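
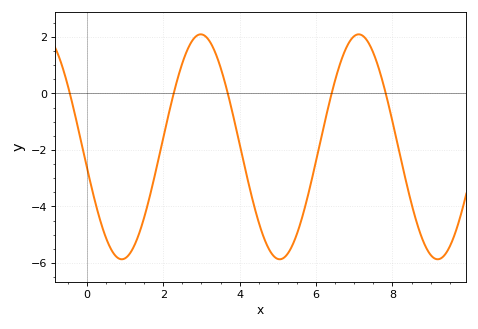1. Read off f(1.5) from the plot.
-4.4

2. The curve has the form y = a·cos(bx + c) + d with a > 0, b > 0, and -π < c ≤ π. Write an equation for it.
y = 3.98cos(1.52x + 1.75) - 1.89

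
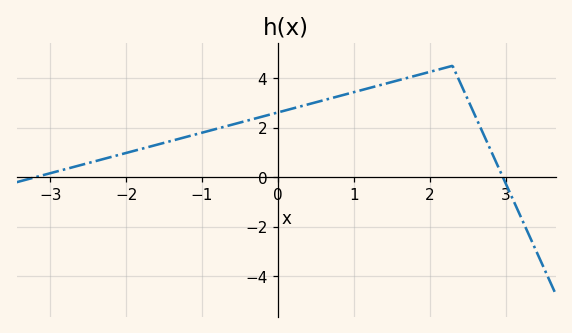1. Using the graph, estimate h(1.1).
3.6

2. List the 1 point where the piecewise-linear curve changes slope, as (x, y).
(2.3, 4.5)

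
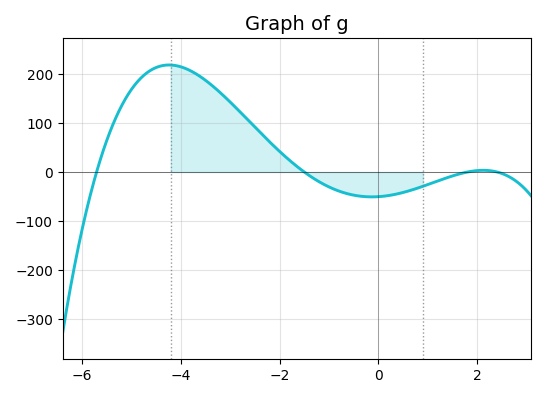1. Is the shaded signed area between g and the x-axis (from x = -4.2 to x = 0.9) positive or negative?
positive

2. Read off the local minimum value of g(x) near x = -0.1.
-50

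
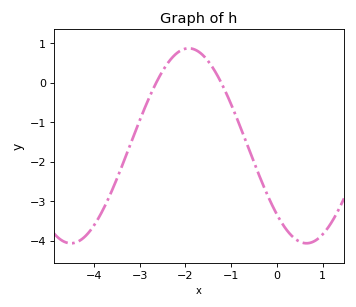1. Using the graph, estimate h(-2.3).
0.6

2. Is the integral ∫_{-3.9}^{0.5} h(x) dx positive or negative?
negative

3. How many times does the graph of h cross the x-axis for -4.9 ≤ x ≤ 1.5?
2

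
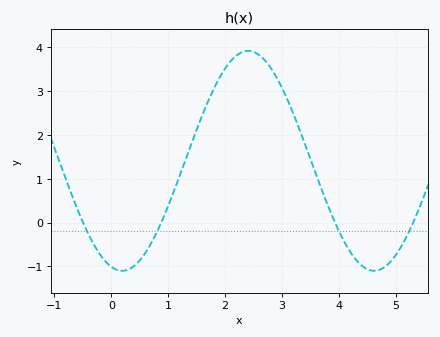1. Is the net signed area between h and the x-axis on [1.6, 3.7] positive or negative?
positive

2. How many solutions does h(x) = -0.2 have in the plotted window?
4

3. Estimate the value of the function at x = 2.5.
3.9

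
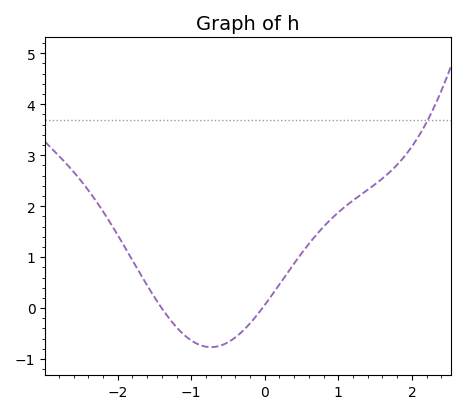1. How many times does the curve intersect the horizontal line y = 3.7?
1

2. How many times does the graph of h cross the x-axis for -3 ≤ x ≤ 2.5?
2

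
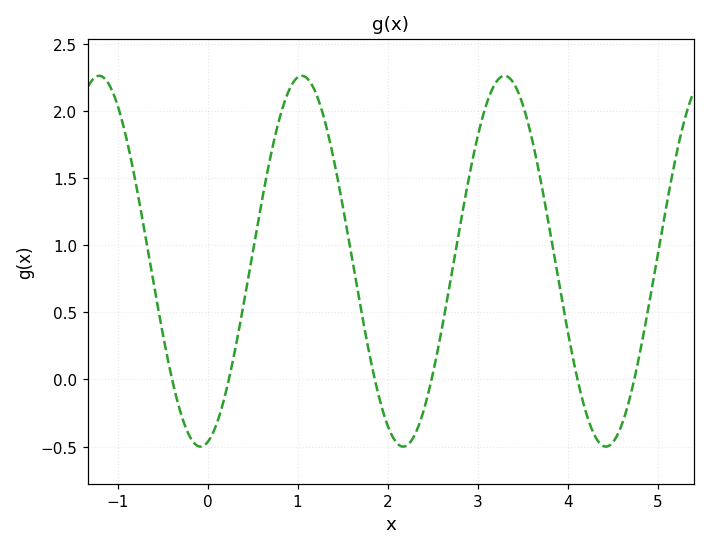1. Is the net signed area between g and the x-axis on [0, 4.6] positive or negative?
positive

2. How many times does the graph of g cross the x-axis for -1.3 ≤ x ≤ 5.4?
6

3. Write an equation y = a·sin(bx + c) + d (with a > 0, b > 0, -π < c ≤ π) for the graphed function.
y = 1.38sin(2.8x - 1.4) + 0.88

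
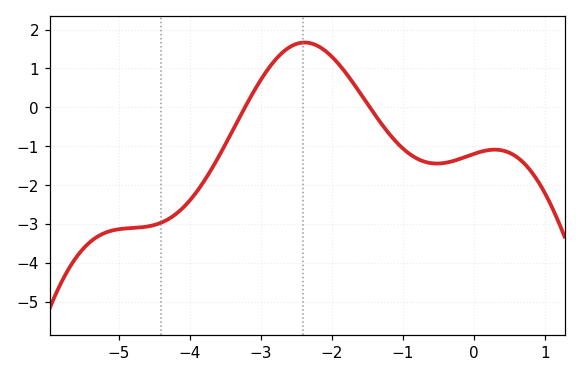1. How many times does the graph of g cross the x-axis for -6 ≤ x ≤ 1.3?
2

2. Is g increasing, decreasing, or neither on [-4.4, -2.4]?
increasing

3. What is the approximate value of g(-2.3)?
1.65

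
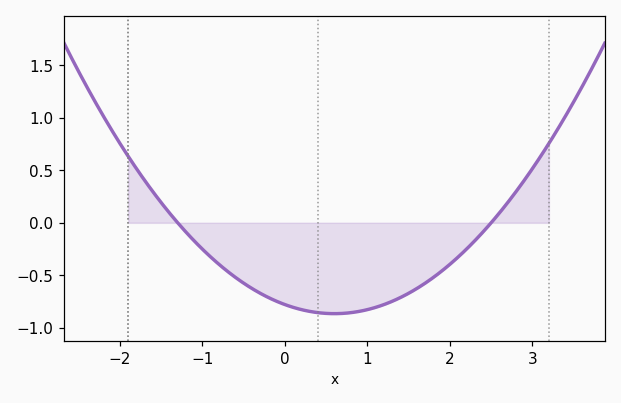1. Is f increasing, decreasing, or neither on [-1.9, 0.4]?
decreasing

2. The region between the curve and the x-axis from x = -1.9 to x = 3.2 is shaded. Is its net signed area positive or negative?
negative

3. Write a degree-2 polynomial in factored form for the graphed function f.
y = 0.24(x + 1.3)(x - 2.5)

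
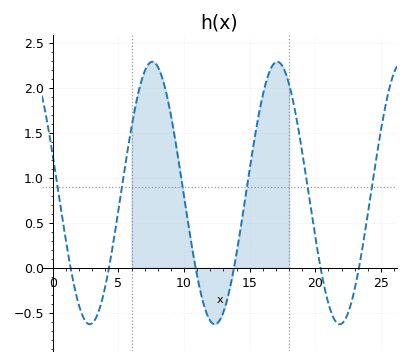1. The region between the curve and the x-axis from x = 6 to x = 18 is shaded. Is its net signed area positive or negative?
positive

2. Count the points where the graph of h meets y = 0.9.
6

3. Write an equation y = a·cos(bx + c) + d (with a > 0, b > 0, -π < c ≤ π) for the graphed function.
y = 1.46cos(0.66x + 1.28) + 0.83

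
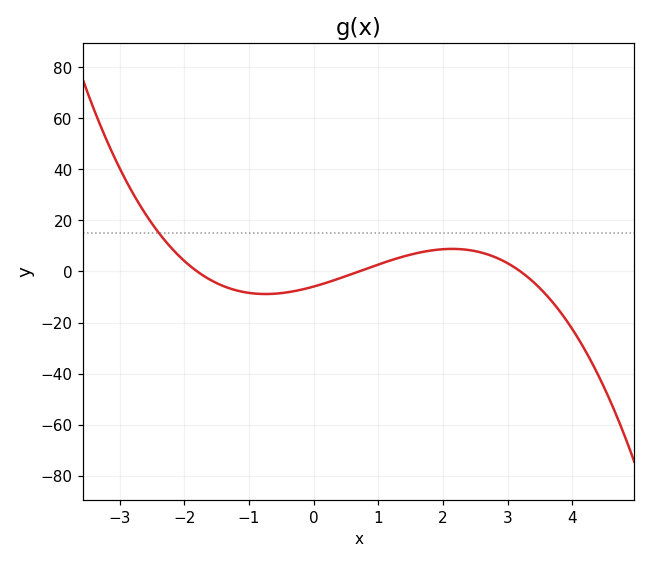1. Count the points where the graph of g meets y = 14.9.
1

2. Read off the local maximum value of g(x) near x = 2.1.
8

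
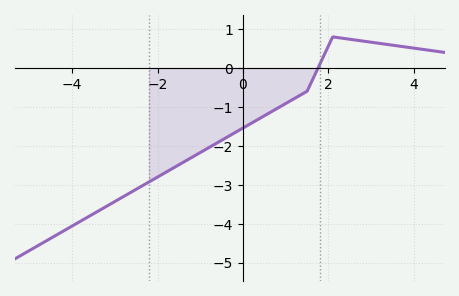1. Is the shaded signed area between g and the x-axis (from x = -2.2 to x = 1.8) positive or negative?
negative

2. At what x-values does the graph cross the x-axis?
1.76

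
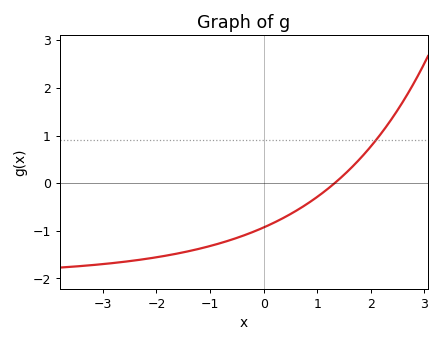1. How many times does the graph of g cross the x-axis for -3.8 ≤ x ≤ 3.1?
1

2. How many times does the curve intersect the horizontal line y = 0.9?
1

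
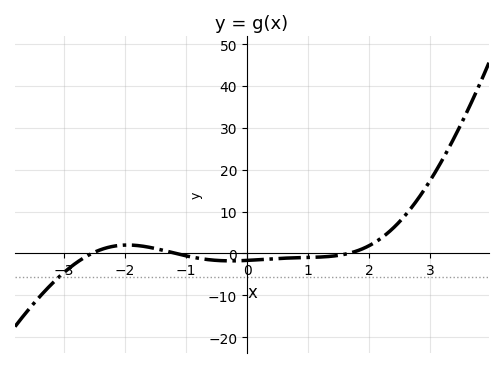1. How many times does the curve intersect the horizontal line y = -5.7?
1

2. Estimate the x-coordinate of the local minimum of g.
-0.268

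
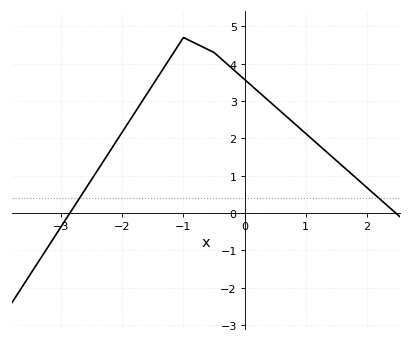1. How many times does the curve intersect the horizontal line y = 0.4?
2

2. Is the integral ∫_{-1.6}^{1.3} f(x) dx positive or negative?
positive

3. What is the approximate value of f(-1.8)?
2.68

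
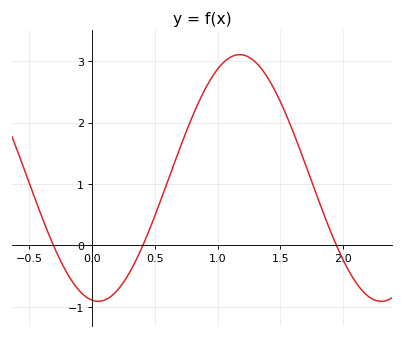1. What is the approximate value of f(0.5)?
0.5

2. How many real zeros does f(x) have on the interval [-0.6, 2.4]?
3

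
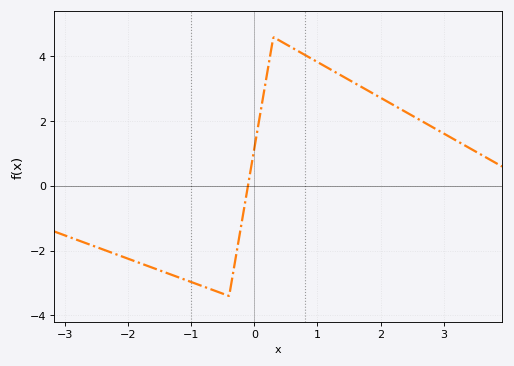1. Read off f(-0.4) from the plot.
-3.4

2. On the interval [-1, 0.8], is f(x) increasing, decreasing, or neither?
neither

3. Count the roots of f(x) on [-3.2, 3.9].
1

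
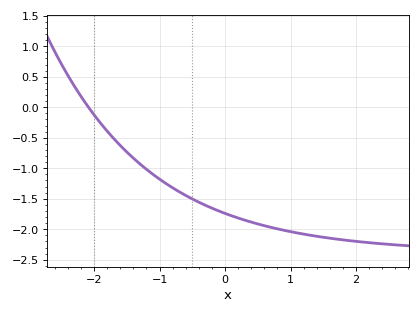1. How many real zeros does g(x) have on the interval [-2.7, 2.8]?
1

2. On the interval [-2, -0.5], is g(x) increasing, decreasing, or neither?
decreasing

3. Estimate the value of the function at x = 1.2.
-2.08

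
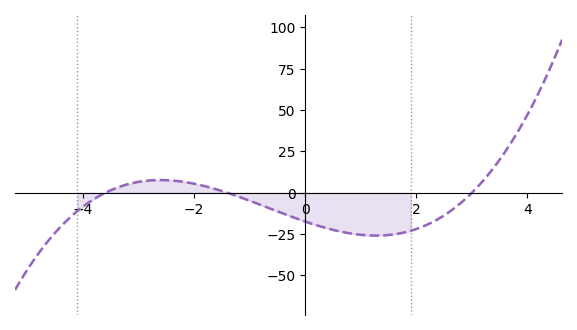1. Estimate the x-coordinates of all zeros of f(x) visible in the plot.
-3.6, -1.4, 3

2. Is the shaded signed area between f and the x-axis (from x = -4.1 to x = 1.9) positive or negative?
negative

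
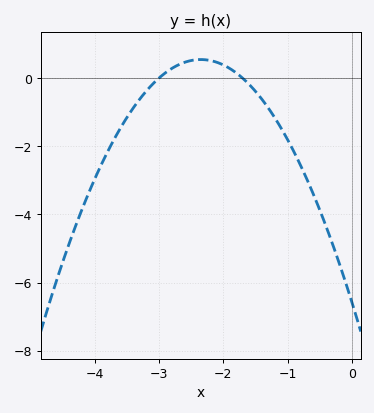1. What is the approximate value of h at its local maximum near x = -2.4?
0.6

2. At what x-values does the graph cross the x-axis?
-3, -1.7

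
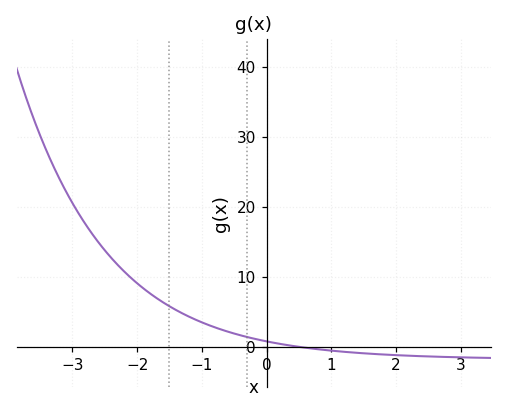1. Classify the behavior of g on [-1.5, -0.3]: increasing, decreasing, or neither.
decreasing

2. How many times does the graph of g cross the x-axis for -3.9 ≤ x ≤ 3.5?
1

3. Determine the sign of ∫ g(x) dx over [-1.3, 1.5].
positive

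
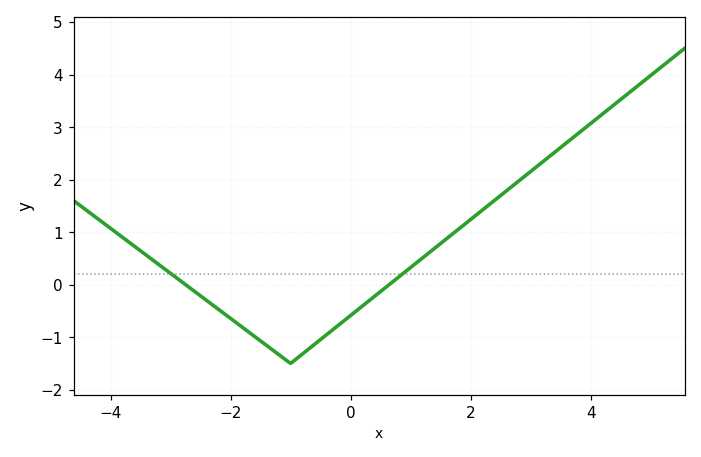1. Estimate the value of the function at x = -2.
-0.642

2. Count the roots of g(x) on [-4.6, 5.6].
2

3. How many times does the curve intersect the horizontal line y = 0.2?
2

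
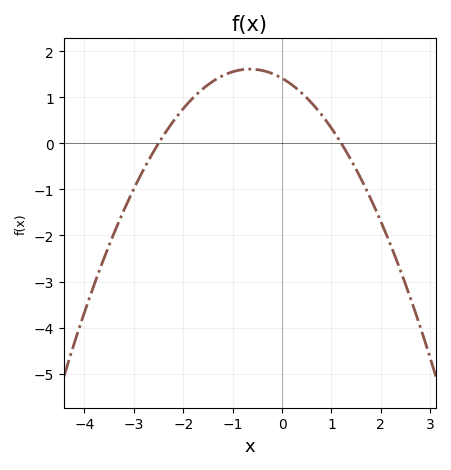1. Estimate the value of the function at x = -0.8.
1.6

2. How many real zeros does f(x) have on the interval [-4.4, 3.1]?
2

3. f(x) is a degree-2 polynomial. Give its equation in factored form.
y = -0.47(x + 2.5)(x - 1.2)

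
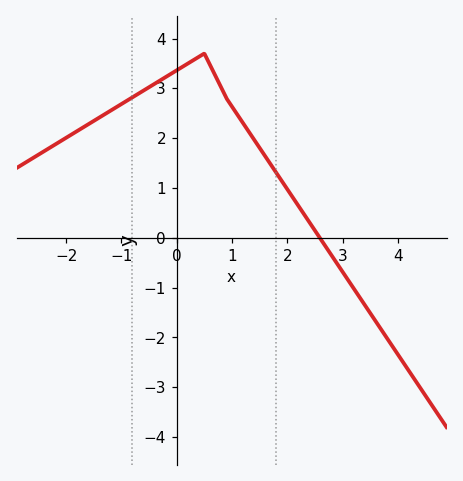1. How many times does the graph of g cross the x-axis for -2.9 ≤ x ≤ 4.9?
1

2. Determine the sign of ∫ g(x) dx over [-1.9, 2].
positive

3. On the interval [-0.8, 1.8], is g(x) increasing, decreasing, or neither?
neither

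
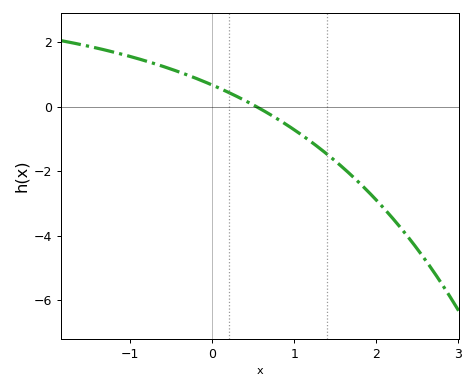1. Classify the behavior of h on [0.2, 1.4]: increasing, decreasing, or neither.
decreasing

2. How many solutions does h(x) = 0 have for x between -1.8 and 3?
1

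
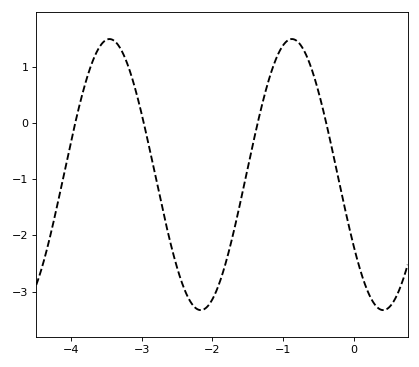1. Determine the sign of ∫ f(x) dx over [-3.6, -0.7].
negative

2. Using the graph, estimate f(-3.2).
1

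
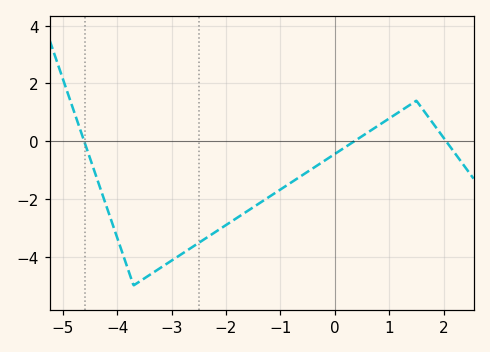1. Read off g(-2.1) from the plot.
-3.03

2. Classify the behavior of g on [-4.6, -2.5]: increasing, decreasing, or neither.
neither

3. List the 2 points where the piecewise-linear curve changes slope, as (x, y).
(-3.7, -5); (1.5, 1.4)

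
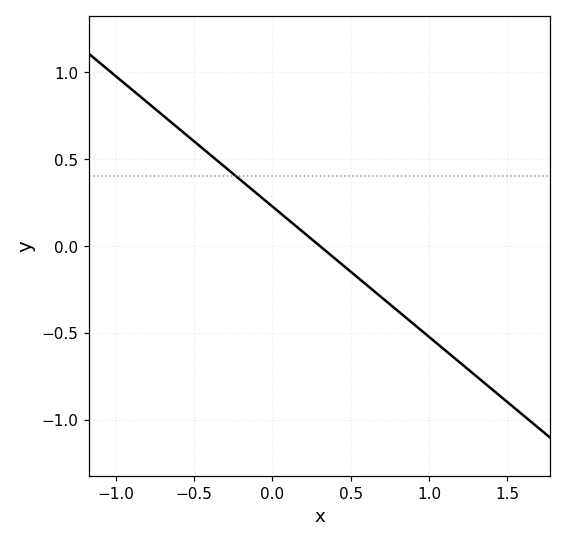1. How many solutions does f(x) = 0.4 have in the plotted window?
1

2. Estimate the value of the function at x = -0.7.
0.75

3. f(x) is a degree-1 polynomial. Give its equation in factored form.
y = -0.75(x - 0.3)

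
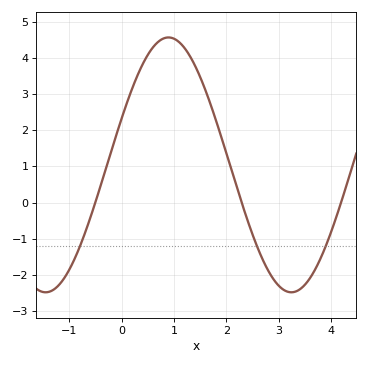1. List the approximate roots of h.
-0.5, 2.3, 4.2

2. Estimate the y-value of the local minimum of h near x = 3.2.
-2.5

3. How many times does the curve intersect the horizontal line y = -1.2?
3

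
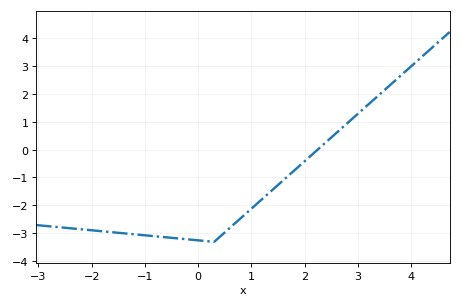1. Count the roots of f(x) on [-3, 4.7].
1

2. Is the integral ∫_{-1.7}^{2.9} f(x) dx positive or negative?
negative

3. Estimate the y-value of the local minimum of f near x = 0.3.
-3.3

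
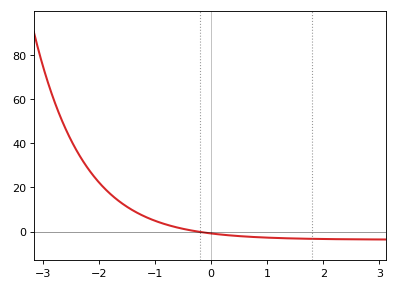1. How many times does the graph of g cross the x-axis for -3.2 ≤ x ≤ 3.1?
1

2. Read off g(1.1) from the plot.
-2.87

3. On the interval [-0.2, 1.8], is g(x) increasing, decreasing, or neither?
decreasing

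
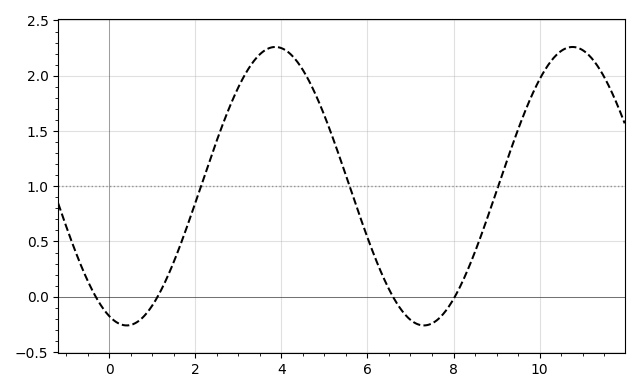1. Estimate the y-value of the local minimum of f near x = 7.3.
-0.26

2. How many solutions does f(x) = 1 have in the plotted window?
3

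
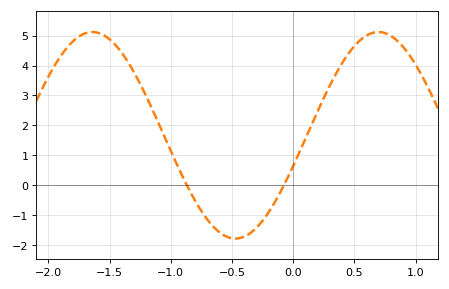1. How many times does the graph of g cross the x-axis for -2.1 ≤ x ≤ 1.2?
2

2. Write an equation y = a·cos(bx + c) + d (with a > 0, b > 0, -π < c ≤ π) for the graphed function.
y = 3.45cos(2.7x - 1.9) + 1.67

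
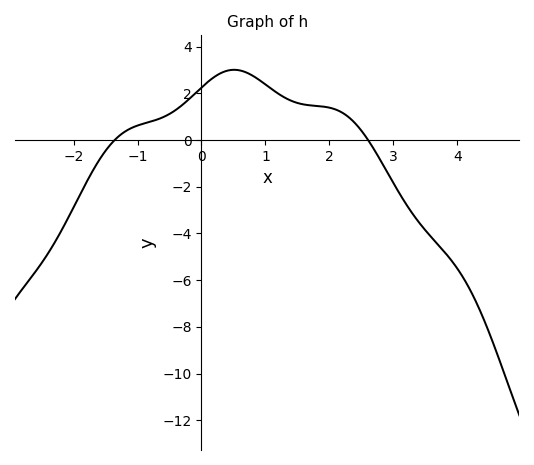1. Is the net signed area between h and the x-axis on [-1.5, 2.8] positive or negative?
positive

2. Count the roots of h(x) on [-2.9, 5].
2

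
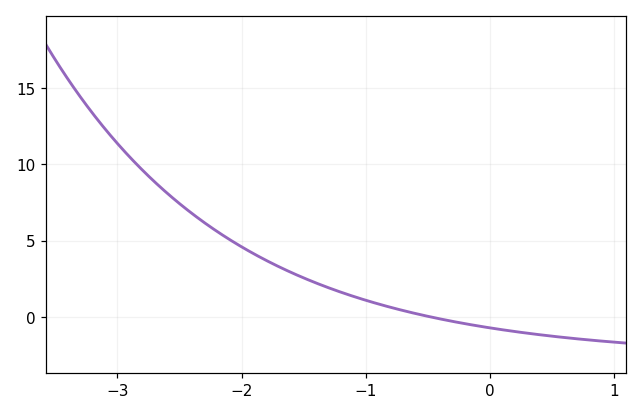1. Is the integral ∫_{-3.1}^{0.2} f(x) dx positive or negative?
positive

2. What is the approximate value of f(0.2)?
-1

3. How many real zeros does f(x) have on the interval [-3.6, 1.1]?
1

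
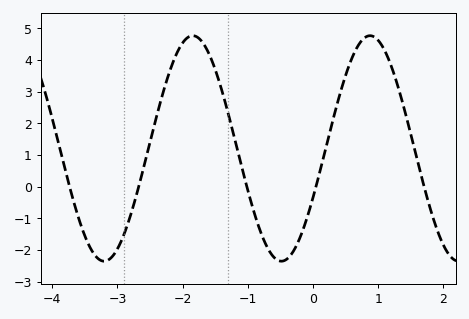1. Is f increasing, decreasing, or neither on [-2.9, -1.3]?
neither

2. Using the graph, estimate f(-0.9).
-0.832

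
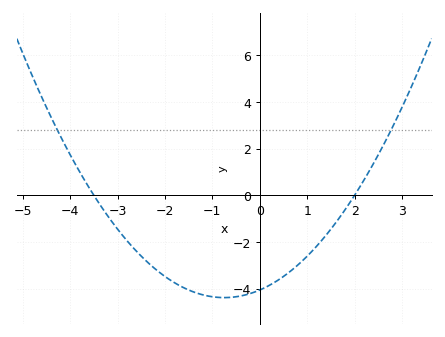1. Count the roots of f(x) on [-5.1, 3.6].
2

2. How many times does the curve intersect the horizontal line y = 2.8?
2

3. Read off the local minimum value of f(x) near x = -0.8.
-4.4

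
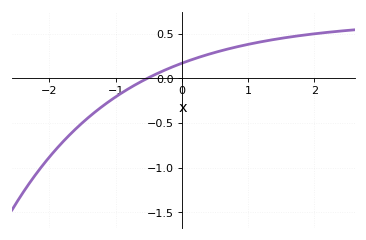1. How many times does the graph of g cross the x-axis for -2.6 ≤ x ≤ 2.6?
1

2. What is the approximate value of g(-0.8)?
-0.113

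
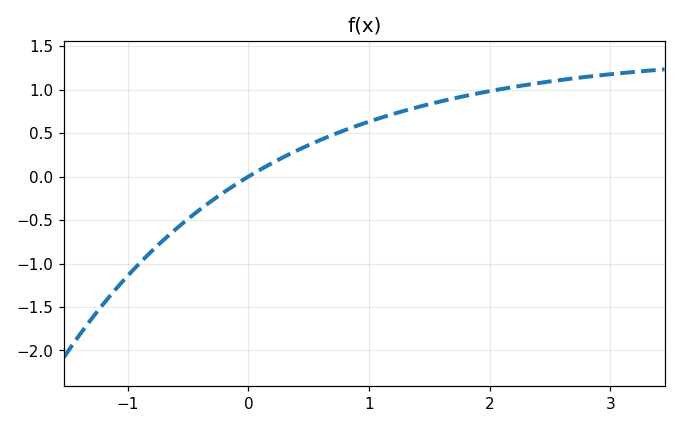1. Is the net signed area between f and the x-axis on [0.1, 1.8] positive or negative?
positive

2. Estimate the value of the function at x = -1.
-1.14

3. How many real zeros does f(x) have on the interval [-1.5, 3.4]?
1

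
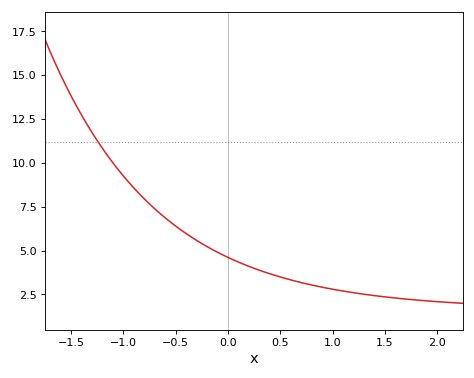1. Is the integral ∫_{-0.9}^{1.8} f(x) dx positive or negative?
positive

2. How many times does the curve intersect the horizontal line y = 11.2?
1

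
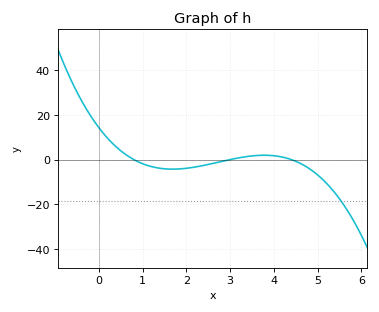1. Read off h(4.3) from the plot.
0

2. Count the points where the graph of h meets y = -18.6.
1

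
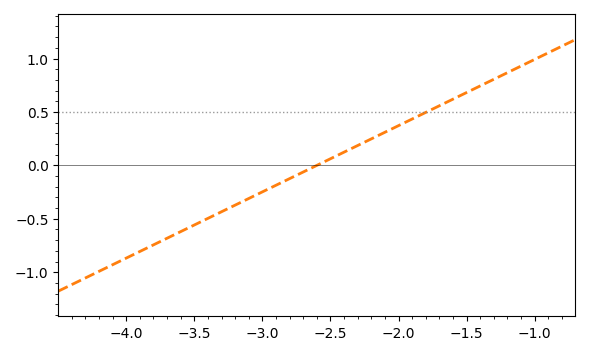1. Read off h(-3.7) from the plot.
-0.682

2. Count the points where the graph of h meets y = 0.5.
1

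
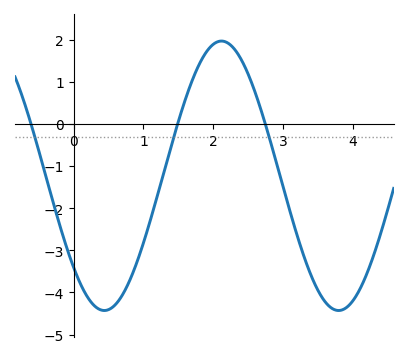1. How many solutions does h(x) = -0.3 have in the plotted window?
3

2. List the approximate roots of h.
-0.6, 1.5, 2.7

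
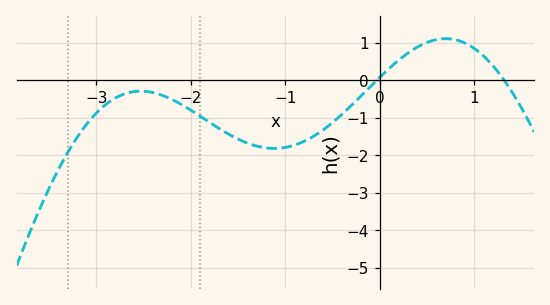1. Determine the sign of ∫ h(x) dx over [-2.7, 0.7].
negative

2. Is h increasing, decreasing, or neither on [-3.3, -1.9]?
neither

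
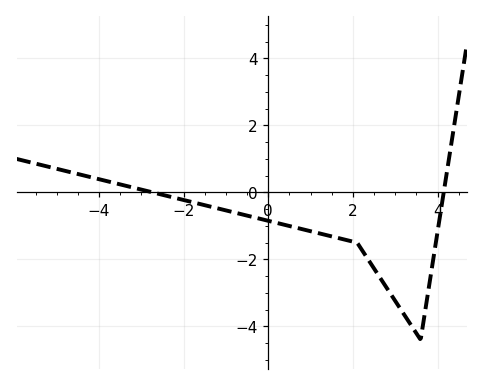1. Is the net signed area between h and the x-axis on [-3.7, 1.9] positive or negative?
negative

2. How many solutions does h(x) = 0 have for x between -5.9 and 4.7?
2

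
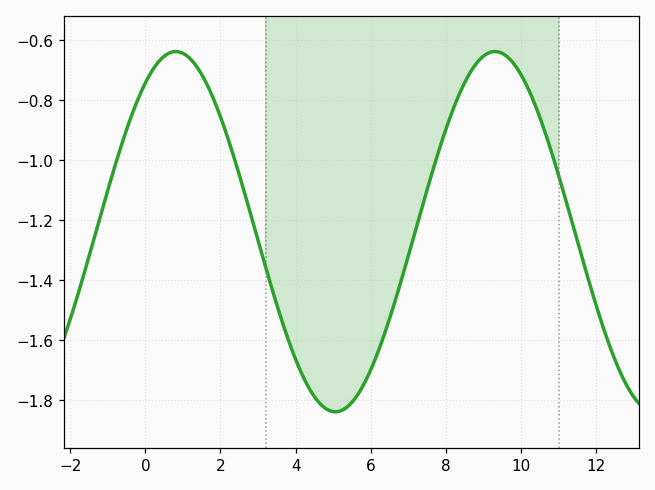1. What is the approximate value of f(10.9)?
-1.01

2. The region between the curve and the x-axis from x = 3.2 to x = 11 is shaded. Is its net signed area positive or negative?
negative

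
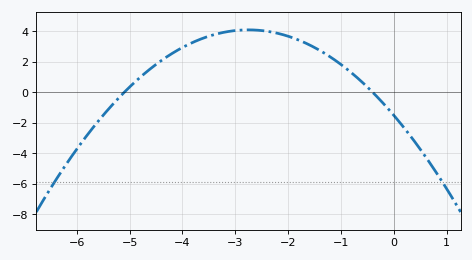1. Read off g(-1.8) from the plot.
3.4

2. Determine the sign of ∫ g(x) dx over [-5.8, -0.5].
positive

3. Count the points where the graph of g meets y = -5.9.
2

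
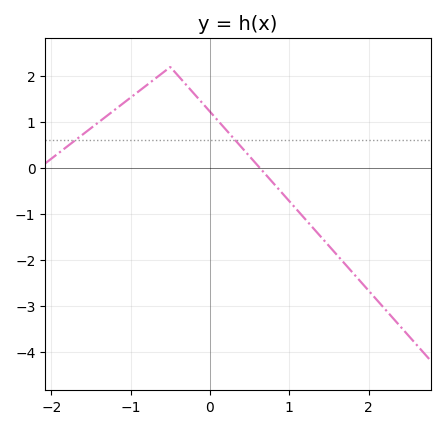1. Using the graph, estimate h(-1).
1.5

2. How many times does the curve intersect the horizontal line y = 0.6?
2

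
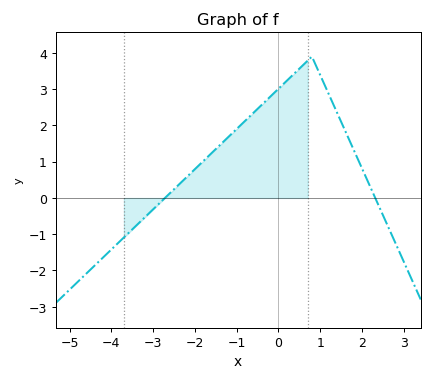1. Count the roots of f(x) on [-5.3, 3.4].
2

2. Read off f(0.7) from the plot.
3.79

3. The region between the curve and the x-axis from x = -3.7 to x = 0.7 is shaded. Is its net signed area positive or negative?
positive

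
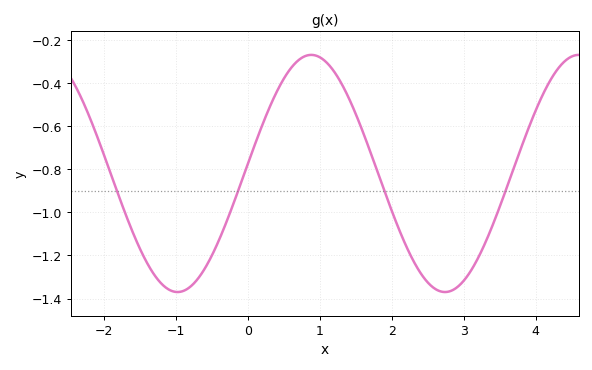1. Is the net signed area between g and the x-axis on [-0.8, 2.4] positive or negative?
negative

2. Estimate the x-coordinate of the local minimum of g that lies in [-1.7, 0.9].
-1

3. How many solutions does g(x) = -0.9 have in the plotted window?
4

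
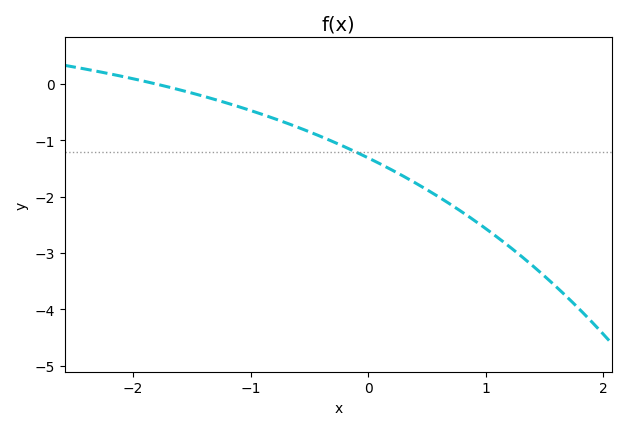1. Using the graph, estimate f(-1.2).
-0.3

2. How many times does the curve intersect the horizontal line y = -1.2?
1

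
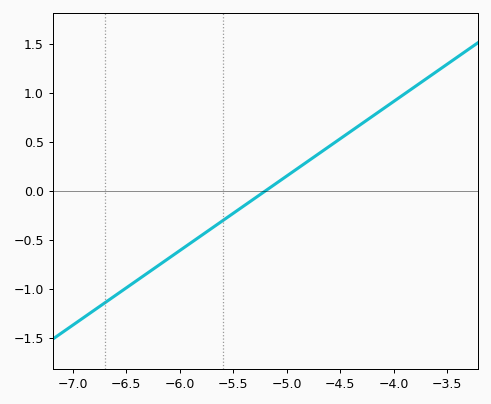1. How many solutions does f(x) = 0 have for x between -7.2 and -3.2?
1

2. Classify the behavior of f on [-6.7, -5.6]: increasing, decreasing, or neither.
increasing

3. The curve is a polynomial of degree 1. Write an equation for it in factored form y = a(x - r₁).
y = 0.76(x + 5.2)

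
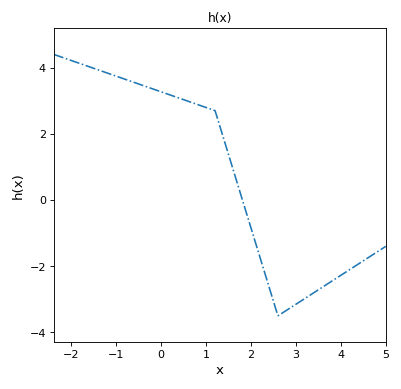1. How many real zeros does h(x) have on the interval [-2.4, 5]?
1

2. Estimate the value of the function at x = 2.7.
-3.41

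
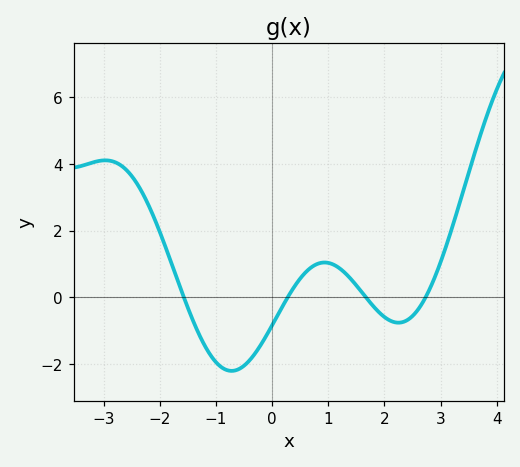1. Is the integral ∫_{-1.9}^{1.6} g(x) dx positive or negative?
negative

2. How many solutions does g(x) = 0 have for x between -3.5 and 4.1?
4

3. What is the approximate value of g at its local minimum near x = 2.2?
-0.763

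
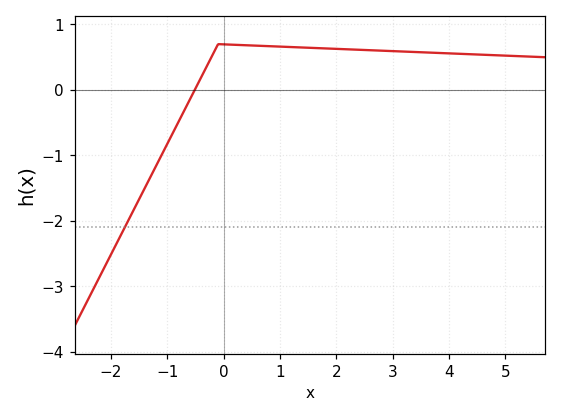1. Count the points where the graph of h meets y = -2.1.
1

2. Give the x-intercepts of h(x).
-0.6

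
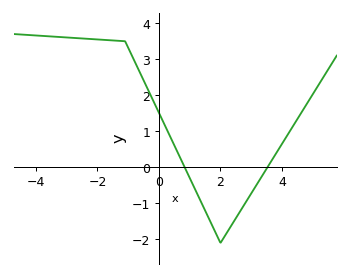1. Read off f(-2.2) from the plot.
3.56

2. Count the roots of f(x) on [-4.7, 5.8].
2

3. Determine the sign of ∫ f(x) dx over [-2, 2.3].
positive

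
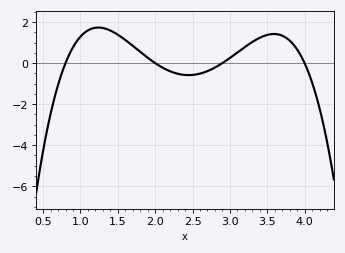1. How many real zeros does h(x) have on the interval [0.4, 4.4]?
4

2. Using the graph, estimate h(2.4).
-0.6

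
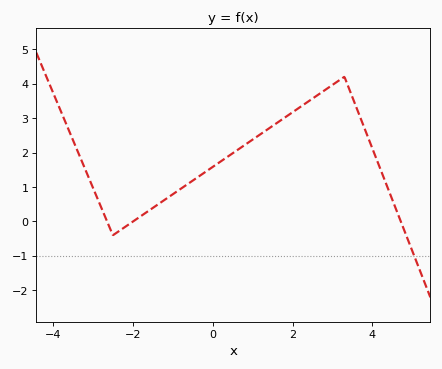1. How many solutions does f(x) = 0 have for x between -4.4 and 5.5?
3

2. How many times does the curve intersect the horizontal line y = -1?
1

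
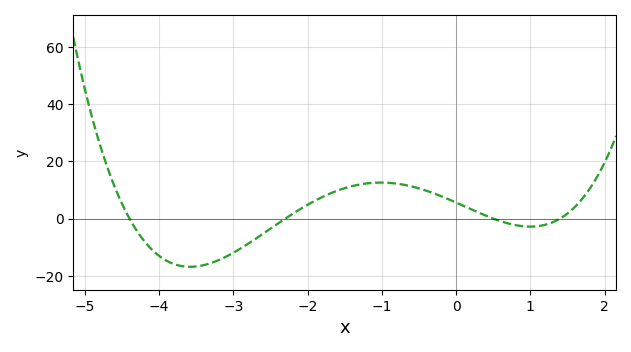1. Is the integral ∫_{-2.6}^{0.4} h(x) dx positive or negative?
positive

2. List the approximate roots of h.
-4.4, -2.3, 0.5, 1.4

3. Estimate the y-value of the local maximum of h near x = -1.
12.6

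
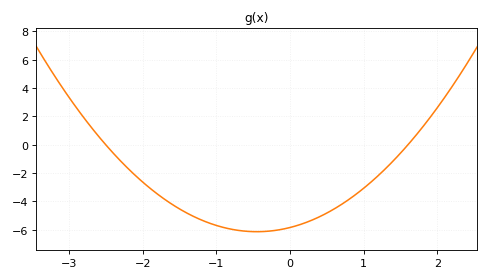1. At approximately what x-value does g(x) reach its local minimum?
-0.4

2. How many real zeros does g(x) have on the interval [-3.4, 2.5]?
2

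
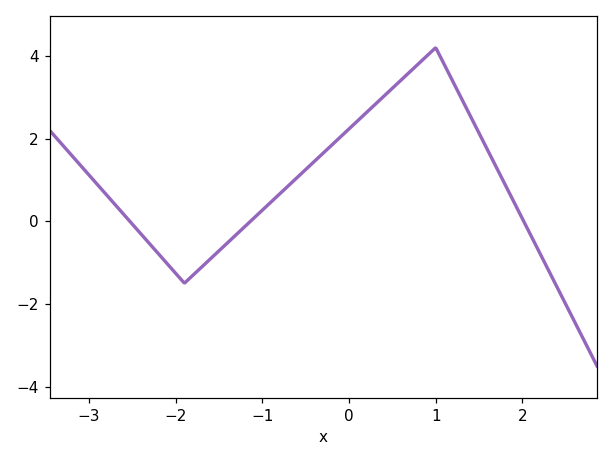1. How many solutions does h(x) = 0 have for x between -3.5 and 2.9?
3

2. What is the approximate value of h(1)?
4.2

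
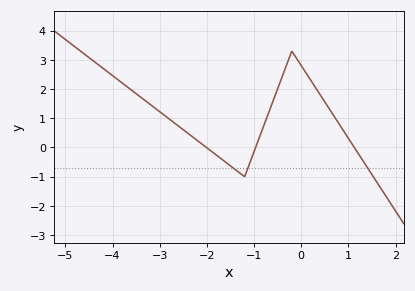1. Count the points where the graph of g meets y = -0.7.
3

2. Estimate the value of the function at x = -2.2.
0.2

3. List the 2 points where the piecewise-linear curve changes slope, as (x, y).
(-1.2, -1); (-0.2, 3.3)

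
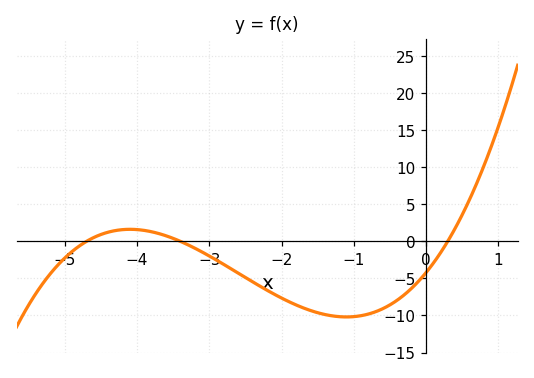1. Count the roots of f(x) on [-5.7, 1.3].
3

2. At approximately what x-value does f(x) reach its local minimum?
-1.1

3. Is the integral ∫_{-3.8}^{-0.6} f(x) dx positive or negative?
negative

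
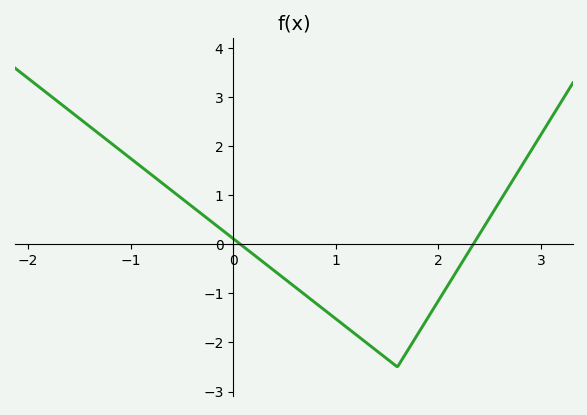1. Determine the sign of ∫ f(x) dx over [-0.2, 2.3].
negative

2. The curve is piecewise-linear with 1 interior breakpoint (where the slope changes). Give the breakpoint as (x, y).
(1.6, -2.5)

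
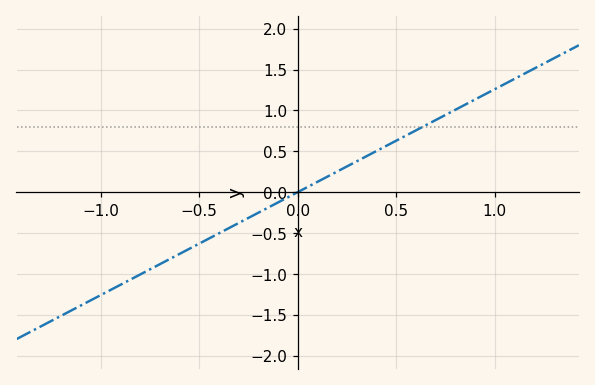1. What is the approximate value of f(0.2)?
0.252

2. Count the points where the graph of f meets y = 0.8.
1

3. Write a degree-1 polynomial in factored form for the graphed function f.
y = 1.26(x - 0)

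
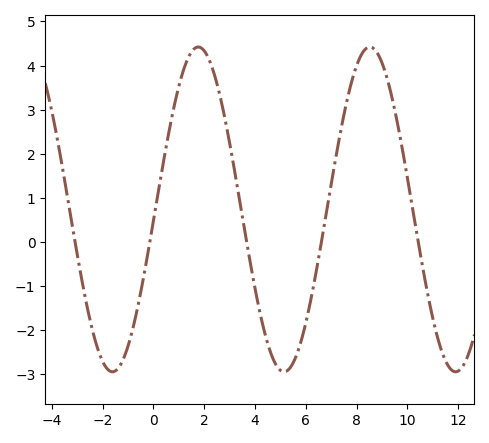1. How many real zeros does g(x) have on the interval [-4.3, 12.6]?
5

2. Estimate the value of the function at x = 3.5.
0.583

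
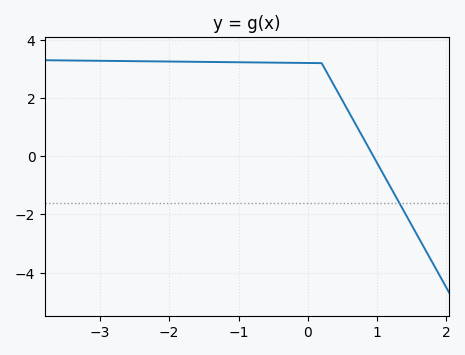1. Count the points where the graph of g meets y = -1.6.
1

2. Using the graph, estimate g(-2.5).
3.27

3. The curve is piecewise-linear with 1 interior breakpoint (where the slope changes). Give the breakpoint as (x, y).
(0.2, 3.2)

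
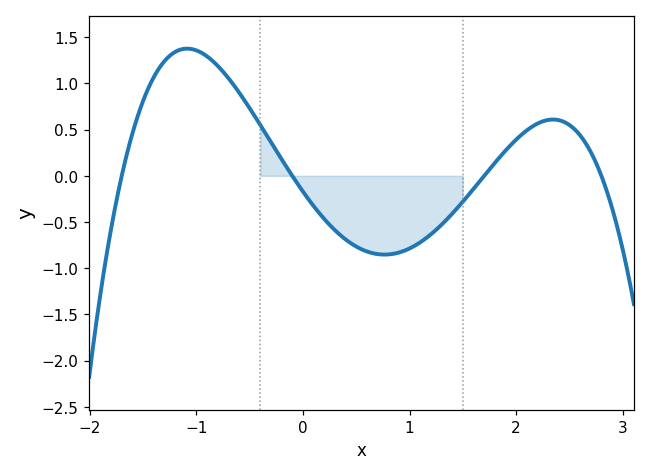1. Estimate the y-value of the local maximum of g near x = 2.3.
0.61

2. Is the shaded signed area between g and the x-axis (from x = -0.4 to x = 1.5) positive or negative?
negative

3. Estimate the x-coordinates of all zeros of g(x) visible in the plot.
-1.7, -0.1, 1.7, 2.8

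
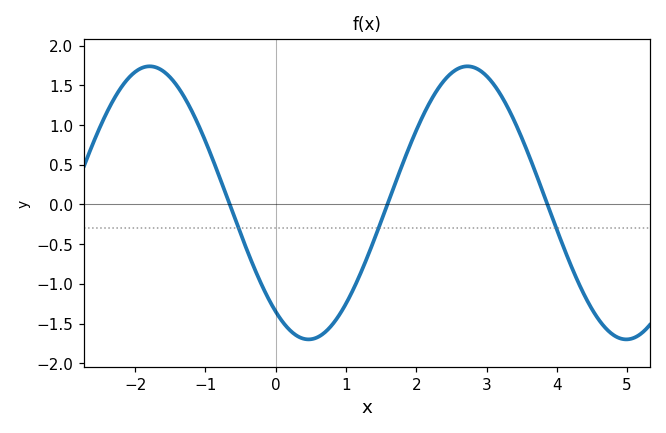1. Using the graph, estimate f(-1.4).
1.5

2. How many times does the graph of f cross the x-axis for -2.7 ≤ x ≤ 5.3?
3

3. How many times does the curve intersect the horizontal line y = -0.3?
3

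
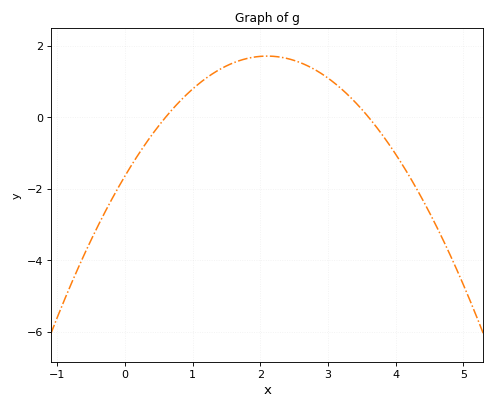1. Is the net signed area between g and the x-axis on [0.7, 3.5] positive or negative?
positive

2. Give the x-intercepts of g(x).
0.6, 3.6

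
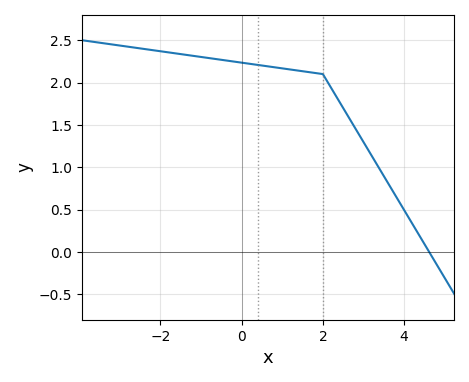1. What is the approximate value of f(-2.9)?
2.43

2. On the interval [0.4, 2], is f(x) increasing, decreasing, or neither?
decreasing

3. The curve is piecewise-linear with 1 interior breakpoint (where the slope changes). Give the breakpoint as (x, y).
(2, 2.1)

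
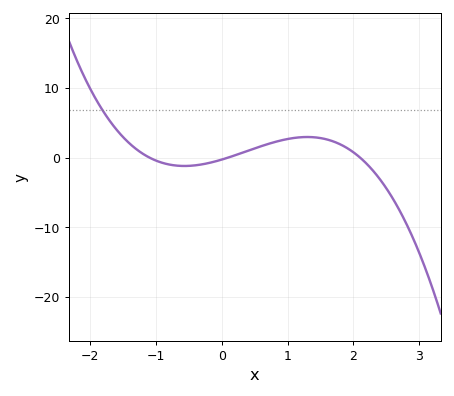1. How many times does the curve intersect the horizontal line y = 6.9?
1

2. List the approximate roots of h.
-1.1, 0.1, 2.1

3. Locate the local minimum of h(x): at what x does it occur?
-0.6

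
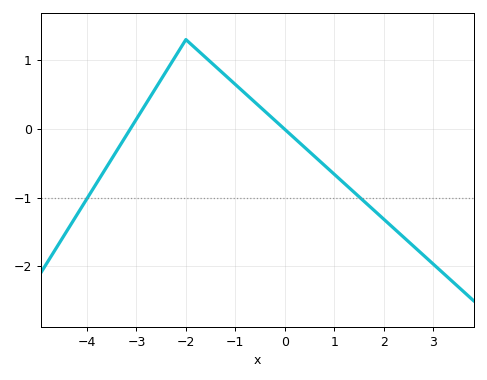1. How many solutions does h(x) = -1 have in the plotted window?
2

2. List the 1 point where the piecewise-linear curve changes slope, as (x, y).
(-2, 1.3)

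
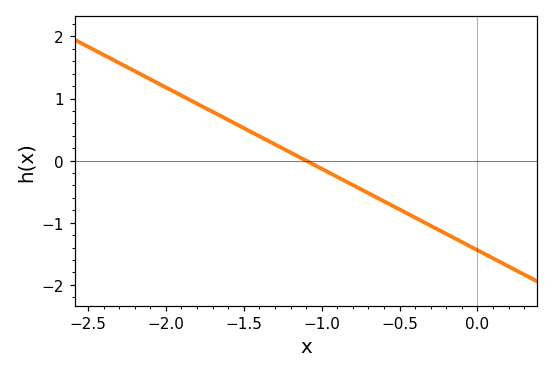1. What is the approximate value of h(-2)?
1.2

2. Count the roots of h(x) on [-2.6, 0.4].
1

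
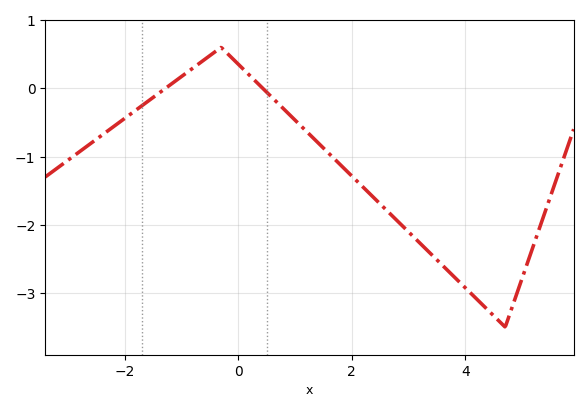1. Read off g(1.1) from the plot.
-0.548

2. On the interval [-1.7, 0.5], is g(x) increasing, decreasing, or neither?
neither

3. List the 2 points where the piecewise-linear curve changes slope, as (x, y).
(-0.3, 0.6); (4.7, -3.5)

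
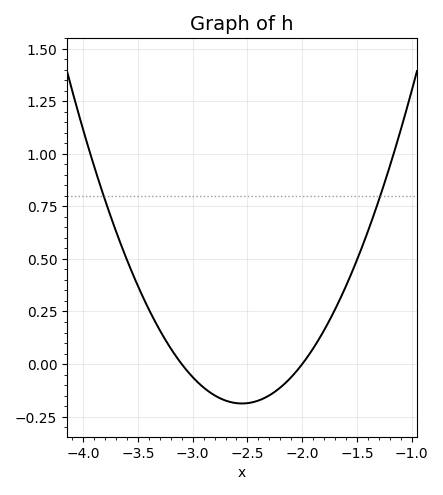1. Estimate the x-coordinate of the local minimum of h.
-2.55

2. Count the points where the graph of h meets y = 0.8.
2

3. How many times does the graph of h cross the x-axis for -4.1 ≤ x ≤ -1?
2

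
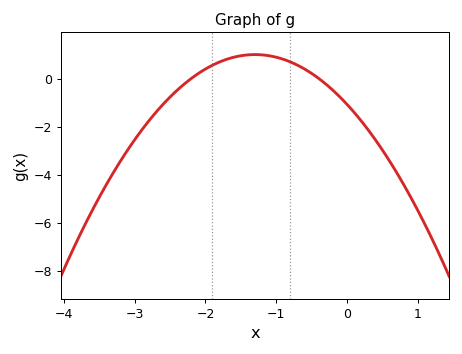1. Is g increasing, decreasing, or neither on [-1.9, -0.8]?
neither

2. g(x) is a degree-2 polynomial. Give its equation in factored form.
y = -1.23(x + 2.2)(x + 0.4)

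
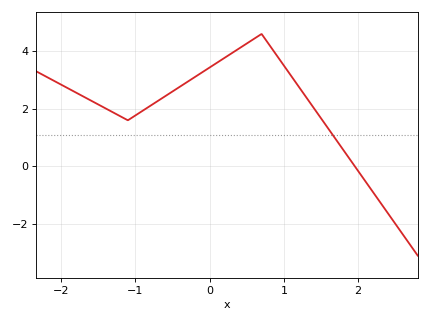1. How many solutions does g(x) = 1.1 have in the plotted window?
1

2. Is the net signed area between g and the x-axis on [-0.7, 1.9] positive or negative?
positive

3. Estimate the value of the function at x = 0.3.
4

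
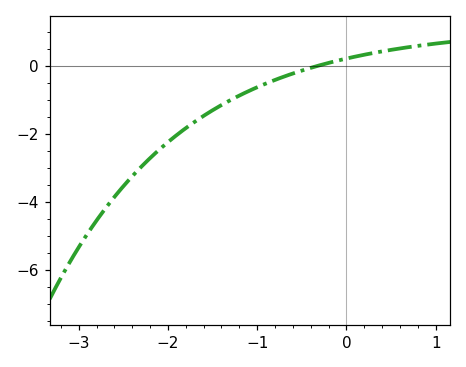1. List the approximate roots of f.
-0.3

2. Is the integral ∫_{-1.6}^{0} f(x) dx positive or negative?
negative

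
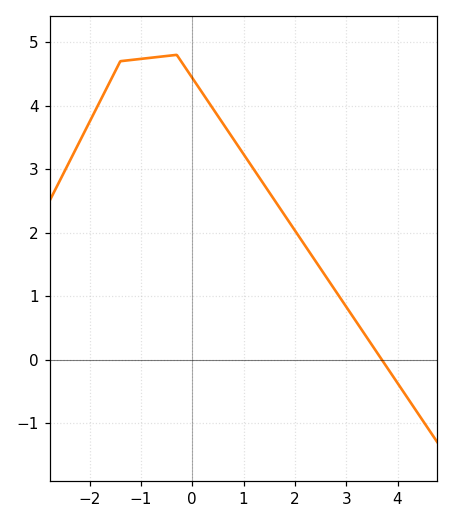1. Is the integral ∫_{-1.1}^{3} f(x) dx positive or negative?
positive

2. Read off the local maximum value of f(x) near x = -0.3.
4.8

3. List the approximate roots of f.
3.6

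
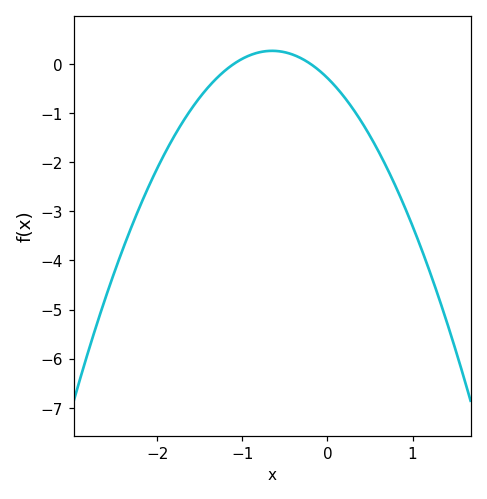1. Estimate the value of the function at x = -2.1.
-2.5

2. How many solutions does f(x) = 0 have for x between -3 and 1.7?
2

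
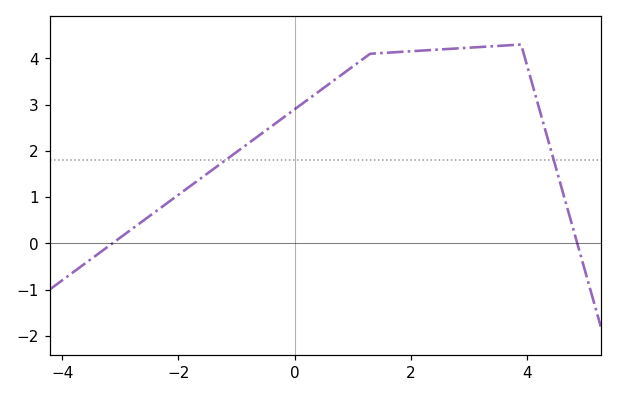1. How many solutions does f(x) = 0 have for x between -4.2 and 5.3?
2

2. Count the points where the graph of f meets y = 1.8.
2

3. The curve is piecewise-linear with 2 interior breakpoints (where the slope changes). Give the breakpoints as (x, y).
(1.3, 4.1); (3.9, 4.3)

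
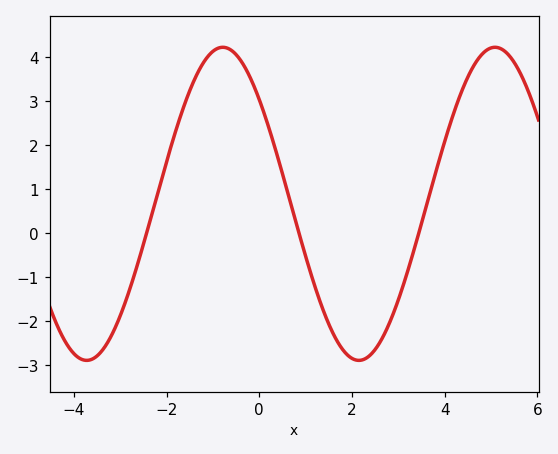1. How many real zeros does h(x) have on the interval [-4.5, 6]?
3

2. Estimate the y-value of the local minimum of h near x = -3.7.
-2.89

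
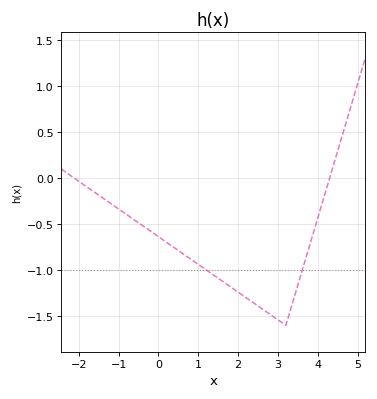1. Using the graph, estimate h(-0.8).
-0.4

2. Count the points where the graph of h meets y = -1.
2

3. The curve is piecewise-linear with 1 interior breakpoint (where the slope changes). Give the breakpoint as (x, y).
(3.2, -1.6)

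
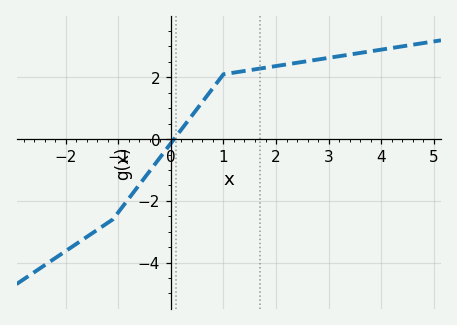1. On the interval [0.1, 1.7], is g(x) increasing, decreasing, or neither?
increasing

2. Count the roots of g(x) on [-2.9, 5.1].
1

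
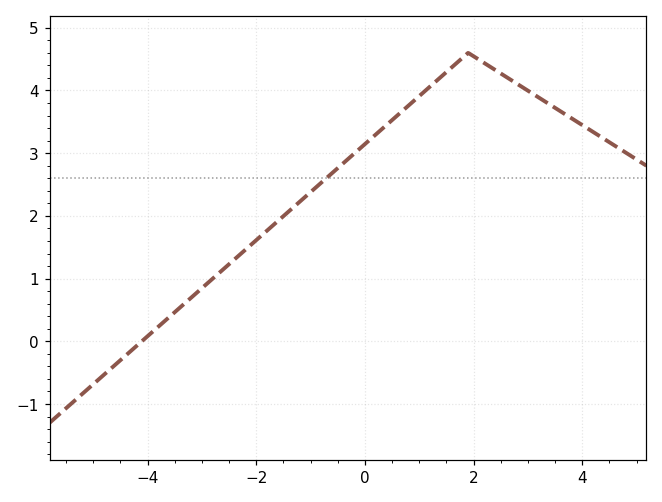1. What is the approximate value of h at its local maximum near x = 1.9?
4.6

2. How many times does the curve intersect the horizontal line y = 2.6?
1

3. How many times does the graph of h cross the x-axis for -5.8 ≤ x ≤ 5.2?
1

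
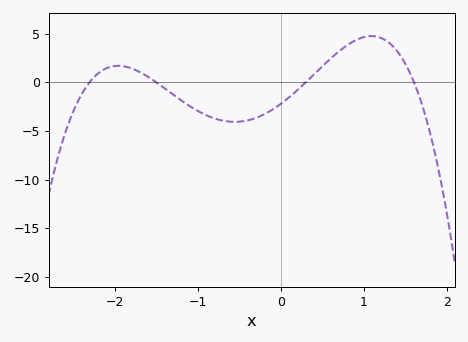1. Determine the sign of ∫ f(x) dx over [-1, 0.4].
negative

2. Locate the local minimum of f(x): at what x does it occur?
-0.555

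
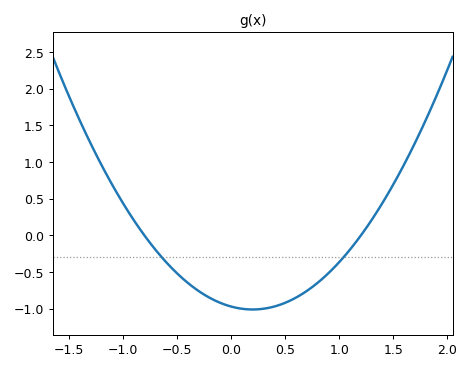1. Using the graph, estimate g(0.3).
-1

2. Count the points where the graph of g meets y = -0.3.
2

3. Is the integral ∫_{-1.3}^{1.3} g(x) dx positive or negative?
negative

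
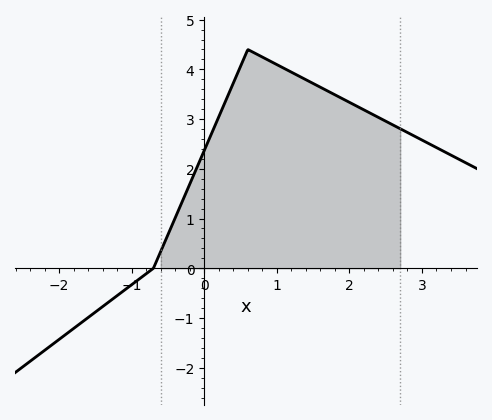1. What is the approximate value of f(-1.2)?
-0.6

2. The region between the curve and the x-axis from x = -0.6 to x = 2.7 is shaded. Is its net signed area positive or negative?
positive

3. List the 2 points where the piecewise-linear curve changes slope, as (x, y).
(-0.7, 0); (0.6, 4.4)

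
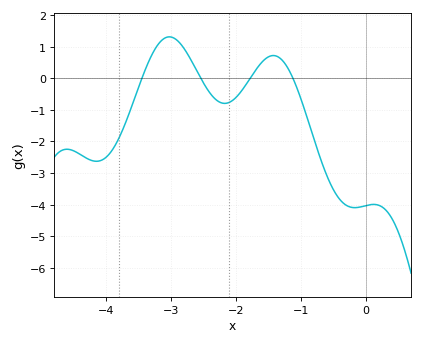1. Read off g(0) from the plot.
-4.03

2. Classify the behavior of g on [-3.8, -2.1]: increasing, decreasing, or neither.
neither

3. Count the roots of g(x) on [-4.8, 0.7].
4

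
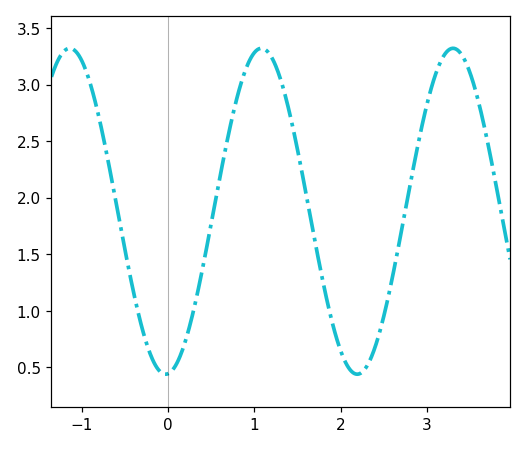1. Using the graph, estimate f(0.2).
0.75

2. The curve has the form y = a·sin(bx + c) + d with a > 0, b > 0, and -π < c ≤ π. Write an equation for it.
y = 1.44sin(2.8x - 1.5) + 1.88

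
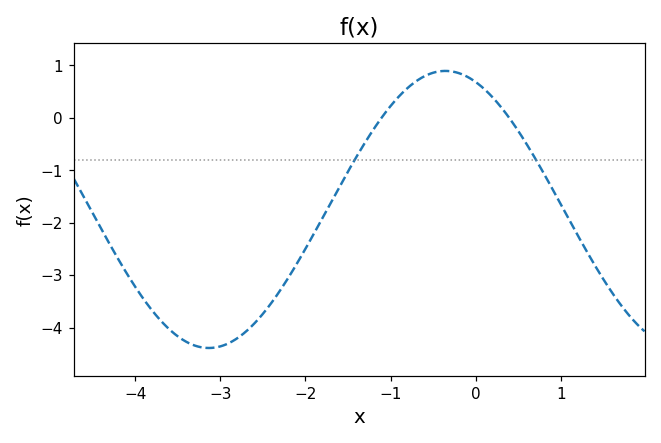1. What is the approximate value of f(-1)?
0.2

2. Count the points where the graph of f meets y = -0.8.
2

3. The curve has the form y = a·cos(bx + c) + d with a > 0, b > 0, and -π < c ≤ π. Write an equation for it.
y = 2.64cos(1.1x + 0.4) - 1.75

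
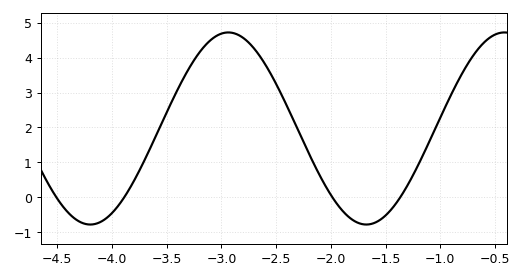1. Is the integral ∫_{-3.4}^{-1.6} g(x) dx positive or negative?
positive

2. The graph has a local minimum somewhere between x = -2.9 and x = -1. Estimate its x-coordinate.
-1.7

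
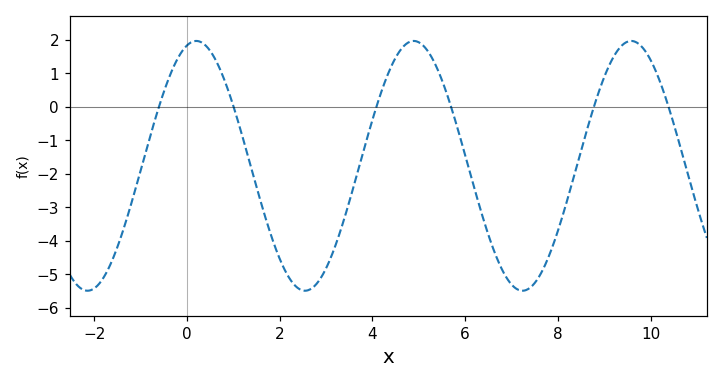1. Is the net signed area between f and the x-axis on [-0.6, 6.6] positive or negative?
negative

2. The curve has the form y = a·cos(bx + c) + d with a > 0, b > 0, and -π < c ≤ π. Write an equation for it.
y = 3.73cos(1.3x - 0.27) - 1.76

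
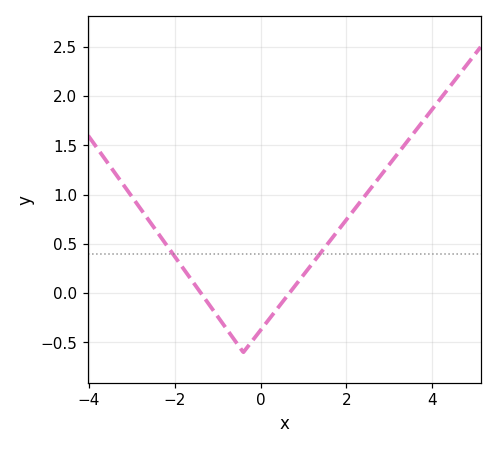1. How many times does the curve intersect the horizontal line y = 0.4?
2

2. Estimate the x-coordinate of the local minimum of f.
-0.4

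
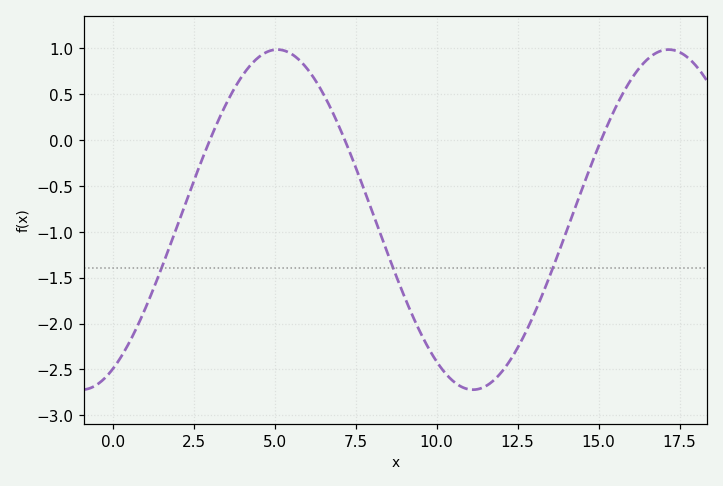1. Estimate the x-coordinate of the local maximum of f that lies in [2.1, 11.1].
5.08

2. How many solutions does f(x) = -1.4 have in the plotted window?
3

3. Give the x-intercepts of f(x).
3, 7.16, 15.1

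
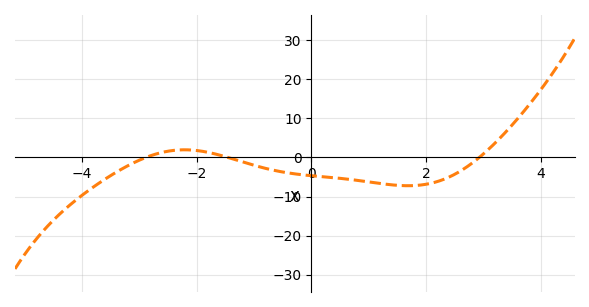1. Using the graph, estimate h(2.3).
-6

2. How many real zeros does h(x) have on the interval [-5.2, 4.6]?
3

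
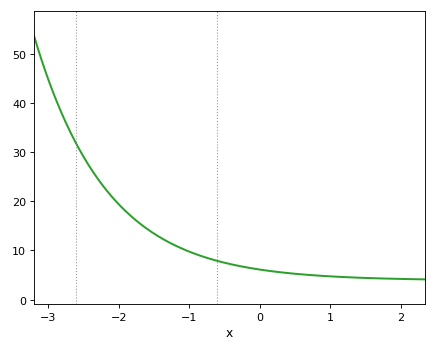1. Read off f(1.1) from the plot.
4.65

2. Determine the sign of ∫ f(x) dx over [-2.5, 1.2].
positive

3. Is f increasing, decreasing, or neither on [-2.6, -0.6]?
decreasing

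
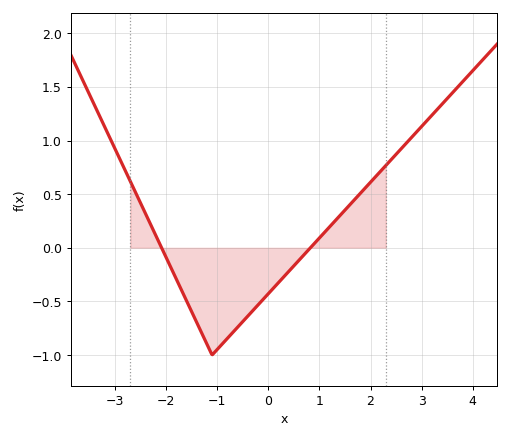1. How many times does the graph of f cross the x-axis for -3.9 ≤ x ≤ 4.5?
2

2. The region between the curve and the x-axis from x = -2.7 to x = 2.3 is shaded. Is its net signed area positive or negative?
negative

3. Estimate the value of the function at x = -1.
-0.95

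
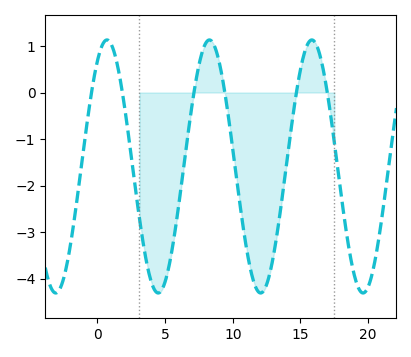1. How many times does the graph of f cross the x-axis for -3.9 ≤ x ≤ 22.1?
6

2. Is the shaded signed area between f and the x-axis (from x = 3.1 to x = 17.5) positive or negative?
negative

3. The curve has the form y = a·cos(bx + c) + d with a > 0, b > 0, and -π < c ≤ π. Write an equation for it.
y = 2.72cos(0.83x - 0.58) - 1.59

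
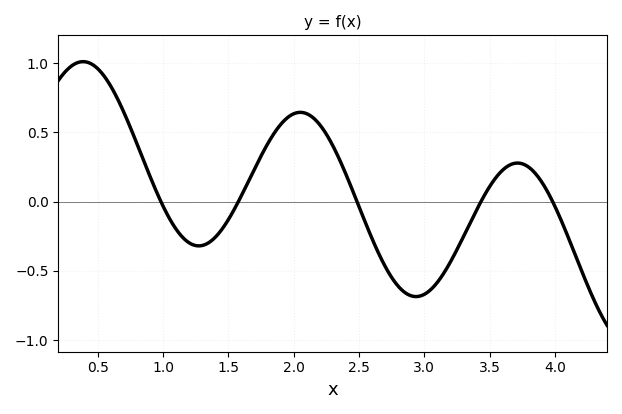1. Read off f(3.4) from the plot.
-0.05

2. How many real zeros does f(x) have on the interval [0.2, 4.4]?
5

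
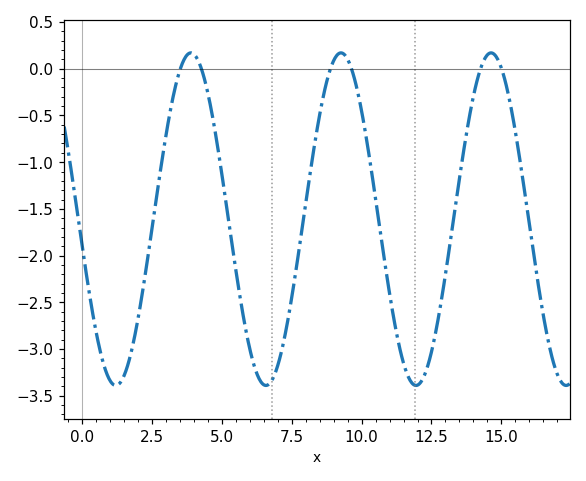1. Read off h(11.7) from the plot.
-3.32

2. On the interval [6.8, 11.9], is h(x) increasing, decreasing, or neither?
neither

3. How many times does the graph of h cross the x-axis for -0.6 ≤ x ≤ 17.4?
6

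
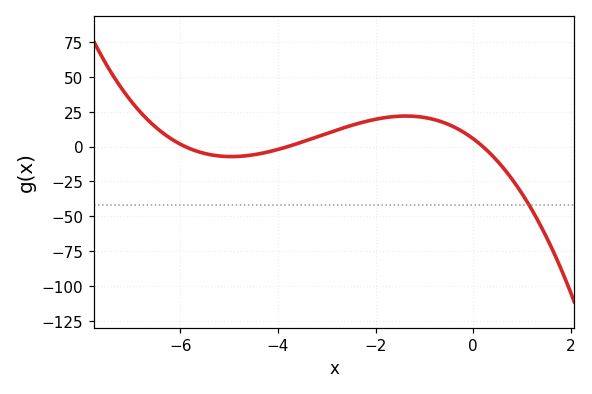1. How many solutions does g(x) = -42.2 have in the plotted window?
1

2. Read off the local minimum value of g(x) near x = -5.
-5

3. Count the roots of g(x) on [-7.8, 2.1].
3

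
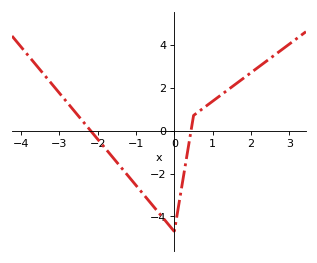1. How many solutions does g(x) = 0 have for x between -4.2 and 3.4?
2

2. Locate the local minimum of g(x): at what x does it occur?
-0.002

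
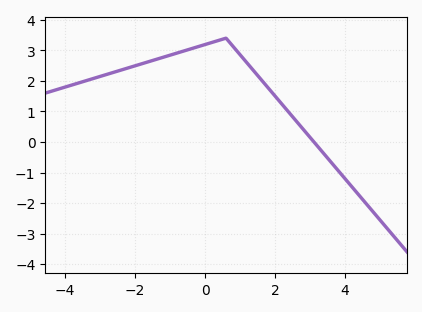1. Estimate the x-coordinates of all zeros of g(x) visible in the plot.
3.11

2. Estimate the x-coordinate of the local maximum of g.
0.597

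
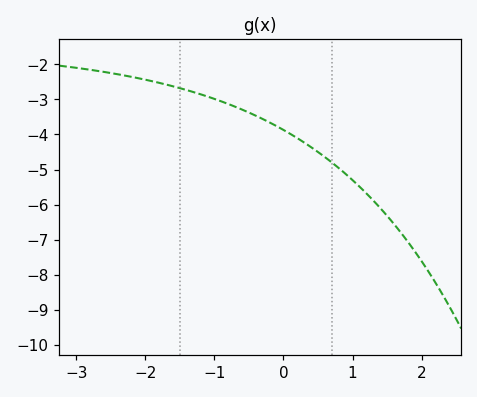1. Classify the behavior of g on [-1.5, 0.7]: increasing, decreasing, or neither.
decreasing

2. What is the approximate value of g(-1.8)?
-2.53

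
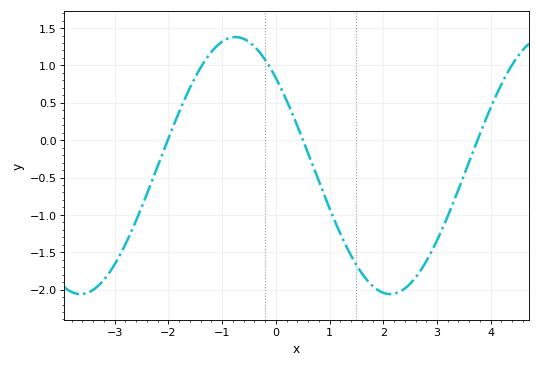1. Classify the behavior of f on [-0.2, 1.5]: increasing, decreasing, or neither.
decreasing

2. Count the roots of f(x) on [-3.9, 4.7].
3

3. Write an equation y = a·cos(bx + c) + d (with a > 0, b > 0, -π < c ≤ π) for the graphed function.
y = 1.72cos(1.1x + 0.82) - 0.34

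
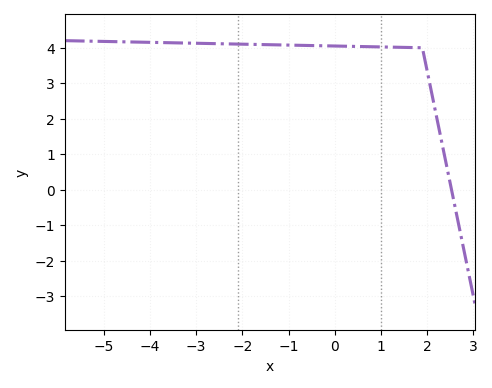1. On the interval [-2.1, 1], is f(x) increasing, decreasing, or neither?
decreasing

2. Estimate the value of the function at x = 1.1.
4.02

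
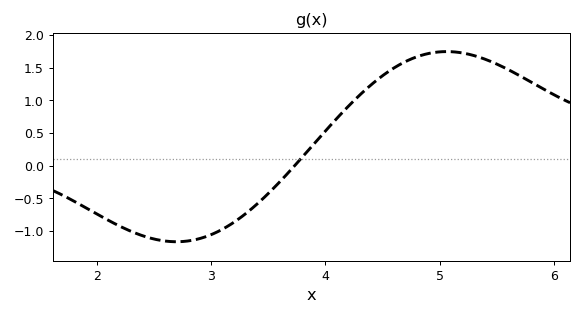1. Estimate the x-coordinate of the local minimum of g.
2.7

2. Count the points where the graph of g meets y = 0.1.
1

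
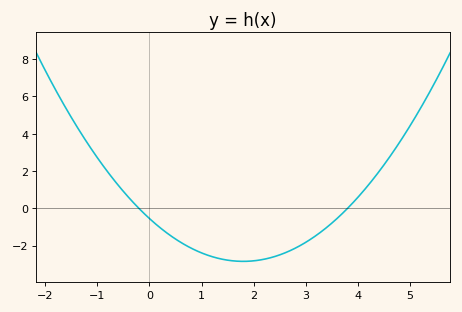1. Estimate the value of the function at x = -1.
2.8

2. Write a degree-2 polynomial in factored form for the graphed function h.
y = 0.71(x + 0.2)(x - 3.8)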